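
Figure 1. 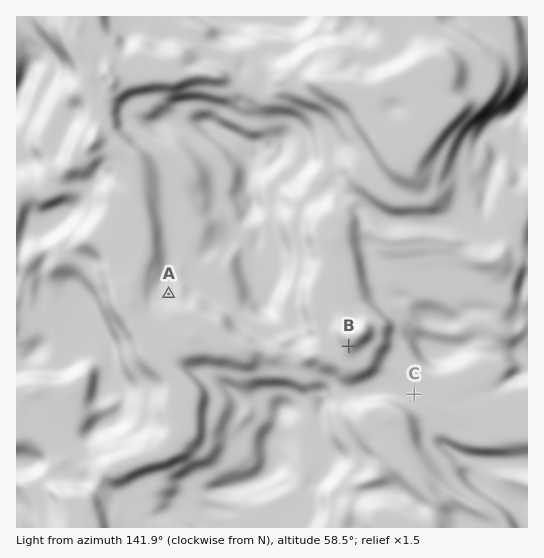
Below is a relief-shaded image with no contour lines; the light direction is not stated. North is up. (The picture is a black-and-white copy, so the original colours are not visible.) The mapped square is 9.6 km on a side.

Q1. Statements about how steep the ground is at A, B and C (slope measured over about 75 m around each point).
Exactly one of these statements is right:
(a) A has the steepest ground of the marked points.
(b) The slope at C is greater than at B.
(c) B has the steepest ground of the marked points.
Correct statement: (c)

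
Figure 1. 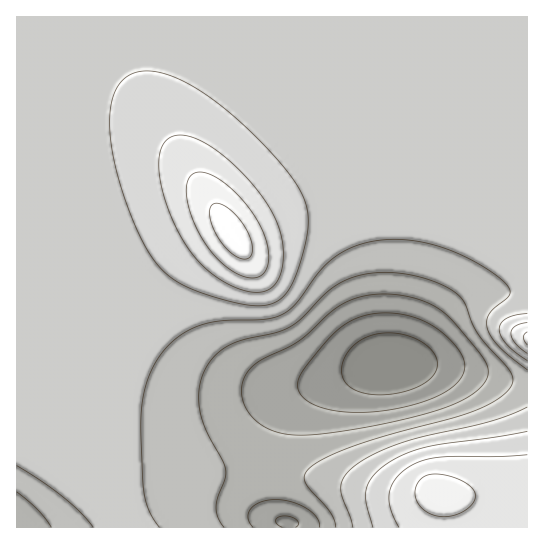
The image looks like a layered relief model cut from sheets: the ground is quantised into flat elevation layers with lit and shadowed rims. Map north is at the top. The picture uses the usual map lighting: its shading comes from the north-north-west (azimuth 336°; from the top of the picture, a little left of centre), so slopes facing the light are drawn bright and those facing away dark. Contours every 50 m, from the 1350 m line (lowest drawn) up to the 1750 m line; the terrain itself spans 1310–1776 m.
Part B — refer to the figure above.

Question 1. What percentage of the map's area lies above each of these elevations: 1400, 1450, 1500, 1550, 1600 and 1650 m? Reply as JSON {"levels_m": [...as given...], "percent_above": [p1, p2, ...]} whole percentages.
{"levels_m": [1400, 1450, 1500, 1550, 1600, 1650], "percent_above": [95, 90, 82, 71, 18, 9]}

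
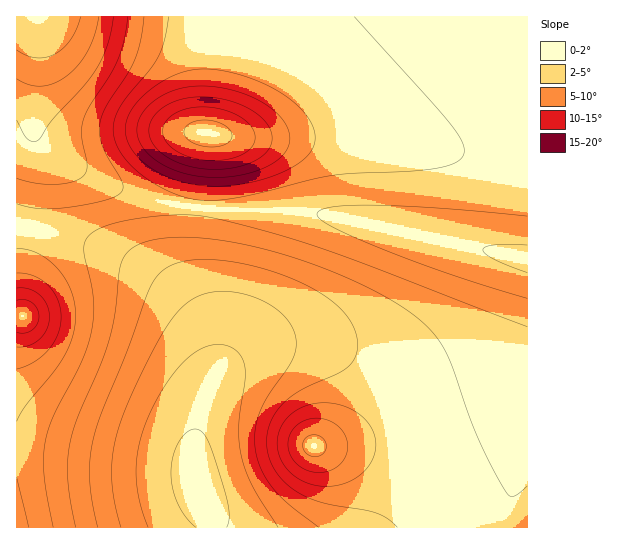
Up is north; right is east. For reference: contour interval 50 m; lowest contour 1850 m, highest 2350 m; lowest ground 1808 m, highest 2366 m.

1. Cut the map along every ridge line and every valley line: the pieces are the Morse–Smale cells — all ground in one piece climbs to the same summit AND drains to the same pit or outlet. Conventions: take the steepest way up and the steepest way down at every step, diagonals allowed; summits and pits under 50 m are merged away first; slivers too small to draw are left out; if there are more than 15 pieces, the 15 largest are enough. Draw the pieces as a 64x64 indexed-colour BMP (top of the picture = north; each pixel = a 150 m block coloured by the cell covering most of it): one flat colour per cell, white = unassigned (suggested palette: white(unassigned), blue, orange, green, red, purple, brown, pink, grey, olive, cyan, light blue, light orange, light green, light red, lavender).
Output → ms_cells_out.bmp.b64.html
<image width="64" height="64" href="data:image/bmp;base64,Qk12CAAAAAAAAHYAAAAoAAAAQAAAAEAAAAABAAQAAAAAAAAIAAATCwAAEwsAABAAAAAAAAAA////ALR3HwAOf/8ALKAsACgn1gC9Z5QAS1aMAMJ34wB/f38AIr28AM++FwDox64AeLv/AIrfmACWmP8A1bDFADMzMzMzMzMzMzMzM0REREREREREREREIiIiIiIiIiIiMzMzMzMzMzMzMzMzRERERERERERERERCIiIiIiIiIiIzMzMzMzMzMzMzMzNEREREREREREREREQiIiIiIiIiIjMzMzMzMzMzMzMzNERERERERERERERERCIiIiIiIiIiMzMzMzMzMzMzMzM0REREREREREREREREQiIiIiIiIiIzMzMzMzMzMzMzMzRERERERERERERERERCIiIiIiIiIjMzMzMzMzMzMzMzNEREREREREREREREREIiIiIiIiIiMzMzMzMzMzMzMzNEREREREREREREREREQiIiIiIiIiIzMzMzMzMzMzMzM0REREREREREREREREREIiIiIiIiIjMzMzMzMzMzMzMzREREREREREREREREREQiIiIiIiIiMzMzMzMzMzMzMzNERERERERERERERERERCIiIiIiIiIzMzMzMzMzMzMzM0RERERERERERERERERCIiIiIiIiIjMzMzMzMzMzMzMzNEREREREREREREREREIiIiIiIiIiMzMzMzMzMzMzMzM0REREREREREREREREQiIiIiIiIiIzMzMzMzMzMzMzMzREREREREREREREREQiIiIiIiIiIjMzMzMzMzMzMzMzNERERERERERERERERCIiIiIiIiIiMzMzMzMzMzMzMzMzRERERERERERERERCIiIiIiIiIiIzMzMzMzMzMzMzMzNEREREREREREREREIiIiIiIiIiIjMzMzMzMzMzMzMzMyREREREREREREREIiIiIiIiIiIiMzMzMzMzMzMzMzMzYkREREREREREREIiIiIiIiIiIiIzMzMzMzMzMzMzMzNiJERERERERERCIiIiIiIiIiIiIjMzMzMzMzMzMzMzM2IiJEREREREQiIiIiIiIiIiIiIiMzMzMzMzMzMzMzMzYiIiJEREREIiIiIiIiIiIiIiIiIzMzMzMzMzMzMzMzNiIiIiIiIiIiIiIiIiIiIiIiIiIjMzMzMzMzMzMzMzNmIiIiIiIiIiIiIiIiIiIiIiIiIiMzMzMzMzMzMzMzM2YiIiIiIiIiIiIiIiIiIiIiIiIiIzMzMzMzMzMzMzM2YiIiIiIiIiIiIiIiIiIiIiIiIiInMzMzMzMzMzMzM2ZiIiIiIiIiIiIiIiIiIiIiIiIiIiczMzMzMzMzMzMzZmIiIiIiIiIiIiIiIiIiIiIiIiIiJzMzMzMzMzMzMzZmIiIiIiIiIiIiIiIiIiIiIiIiIiInMzMzMzMzMzM2ZmYiIiIiIiIiIiIiIiIiIiIiIiIiIiczMzMzMzMzM2ZmZiIiIiIiIiIiIiIiIiIiIiIiIiIiJzMzMzMzMzNmZmZmIiIiIiIiIiIiIiIiIiIiIiIiIiInMzMzMzMzNmZmZmIiIiIiIiIiIiIiIiIiIiIiIiIiIiczMzMzMzZmZmZmYiIiIiIiIiIiIiIiIiIiIiIiIiERFzMzMzNmZmZmZmZiIiIiIiIiIiIiIiIiIiIiIhEREREXMzM2ZmZmZmZmZmIiIiIiIiIiIiIiIiIiIhERERERERc2ZmZmZmZmZmZmYiIiIiIiIiIiIiIiIRERERERERERFVZmZmZmZmZmZmZmIiIiIiIiIiIiIREREREREREREREVVmZmZmZmZmZmZmYiIiIiIiIhERERERERERERERERERVWZmZmZmZmZmZlVRERERERERERERERERERERERERERFVZmZmZmZmZlVVVVEREREREREREREREREREREREREREVVmZmZmZmVVVVVVURERERERERERERERERERERERERERVWZmZmZVVVVVVVVRERERERERERERERERERERERERERFVVmZmVVVVVVVVVVEREREREREREREREREREREREREREVVWZmVVVVVVVVVVURERERERERERERERERERERERERERVVZlVVVVVVVVVVVRERERERERERERERERERERERERERFVVlVVVVVVVVVVVVUREREREREREREREREREREREREREVVVVVVVVVVVVVVVVRERERERERERERERERERERERERERVVVVVVVVVVVVVVVVERERERERERERERERERERERERERFVVVVVVVVVVVVVVVUREREREREREREREREREREREREREVVVVVVVVVVVVVVVVRERERERERERERERERERERERERERVVVVVVVVVVVVVVVVERERERERERERERERERERERERERFVVVVVVVVVVVVVVVUREREREREREREREREREREREREREVVVVVVVVVVVVVVVVRERERERERERERERERERERERERERVVVVVVVVVVVVVVVVERERERERERERERERERERERERERFVVVVVVVVVVVVVVVUREREREREREREREREREREREREREVVVVVVVVVVVVVVVVRERERERERERERERERERERERERERVVVVVVVVVVVVVVVVERERERERERERERERERERERERERFVVVVVVVVVVVVVVVUREREREREREREREREREREREREREVVVVVVVVVVVVVVVVRERERERERERERERERERERERERERVVVVVVVVVVVVVVVVERERERERERERERERERERERERERFVVVVVVVVVVVVVVVUREREREREREREREREREREREREREVVVVVVVVVVVVVVVVRERERERERERERERERERERERERER"/>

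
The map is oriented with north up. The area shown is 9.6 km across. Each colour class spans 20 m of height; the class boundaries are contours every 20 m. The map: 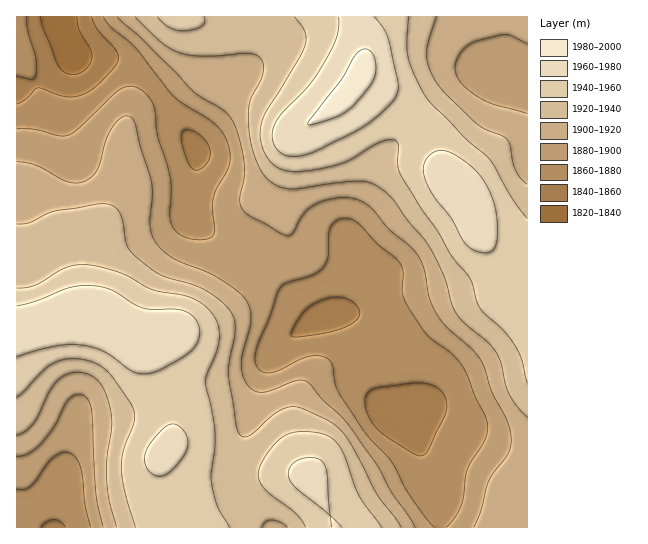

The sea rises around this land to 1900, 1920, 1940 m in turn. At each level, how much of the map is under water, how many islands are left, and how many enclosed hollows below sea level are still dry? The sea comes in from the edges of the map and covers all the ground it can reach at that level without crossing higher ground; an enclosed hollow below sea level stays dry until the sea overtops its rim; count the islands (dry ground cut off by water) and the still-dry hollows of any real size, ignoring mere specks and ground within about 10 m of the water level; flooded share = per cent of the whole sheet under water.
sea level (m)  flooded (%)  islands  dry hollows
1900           38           0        0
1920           55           0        0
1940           72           0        0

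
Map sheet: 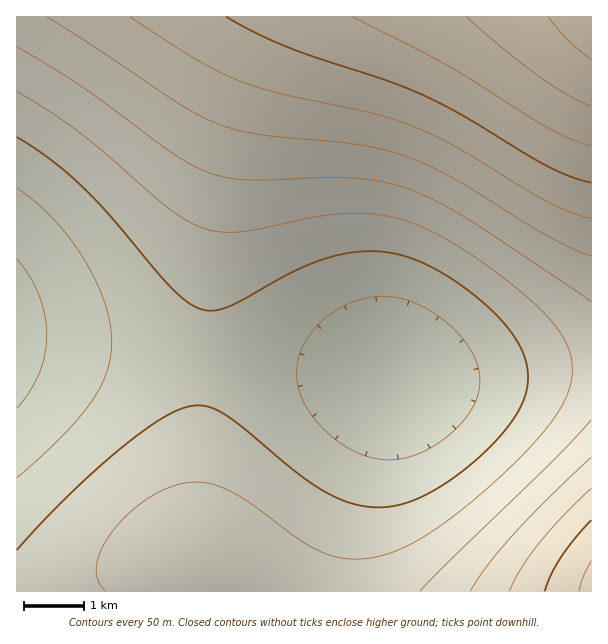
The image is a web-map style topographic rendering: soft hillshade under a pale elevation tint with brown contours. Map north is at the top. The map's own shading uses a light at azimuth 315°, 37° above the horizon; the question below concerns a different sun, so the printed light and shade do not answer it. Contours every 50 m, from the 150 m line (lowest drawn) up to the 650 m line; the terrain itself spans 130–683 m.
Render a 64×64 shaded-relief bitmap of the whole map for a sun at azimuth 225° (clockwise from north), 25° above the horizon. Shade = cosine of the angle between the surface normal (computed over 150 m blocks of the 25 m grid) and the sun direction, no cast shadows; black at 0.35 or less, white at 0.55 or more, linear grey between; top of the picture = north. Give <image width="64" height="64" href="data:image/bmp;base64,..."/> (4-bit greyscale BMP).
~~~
<image width="64" height="64" href="data:image/bmp;base64,Qk12CAAAAAAAAHYAAAAoAAAAQAAAAEAAAAABAAQAAAAAAAAIAAATCwAAEwsAABAAAAAAAAAAAAAAABEREQAiIiIAMzMzAERERABVVVUAZmZmAHd3dwCIiIgAmZmZAKqqqgC7u7sAzMzMAN3d3QDu7u4A////AGZ3d3d3d3d3d3d3ZmZlVVVVVERFVVVVZmZnd3eIiIiIZnd3d3d3d3d3d3ZmZVVVVEREREREVVVmZmd3d3iIiIhmZnd3d3d3d3dmZmVVVURERERERERFVVVmZmd3d3d3eGZmZmd3d3dmZmZlVVREREMzMzMzRERFVVZmZmZ3d3d3ZmZmZmZmZmZmZVVUREQzMzMzMzMzRERVVVZmZmZmd3dmZmZmZmZmZmVVVUREMzMzMyIzMzM0REVVVWZmZmZmZlZmZmZmZmZlVVVERDMzMiIiIiIjMzRERFVVVWZmZmZmVVZmZmZmZVVVVERDMzIiIiIiIiIzM0RERVVVVVZmZmZVVWZmZlVVVVVERDMzIiIiIiIiIiMzNERFVVVVVVVVVVVVVVVVVVVVVERDMzIiIiIiIiIiIzM0RERVVVVVVVVVVVVVVVVVVVVERDMzIiIiERERIiIiMzRERFVVVVVVVVVVVVVVVVVVVUREMzIiIiERERESIiIzNEREVVVVVVVVVVVVVVVVVVVUREQzMiIiERERERIiIjM0RERVVVVVVVVVVVVVVVVVVVREQzMyIiIREREREiIjMzRERVVVVVVVVVVVVVVVVVVVVERDMzIiIhEREREiIiMzRERFVVVVVVVVVVVVVVVVVVVUREQzMiIiEREREiIiIzNERFVVVVVVVVVVVVVVVVVVVVRERDMyIiIhEREiIiIzNERFVVVVZmZmZVVVVVVVVVVVVUREMzMiIiIiIiIiIzM0RFVVVmZmZmZmZVVWZmZlVVVVVERDMzIiIiIiIiIzM0RFVVZmZmZmZmZmZmZmZmZlVVVVREMzMyIiIiIiIzM0RFVWZmZmd3d3ZmZmZmZmZmZlVVVURDMzMiIiIjMzM0RFVWZmZ3d3d3d3dmZmZmZmZmZlVVVEQzMzMzMzMzNERFVWZnd3d3d3d3d3ZmZmZmZmZmZlVVREQzMzMzMzNERVVmZnd3iIiIiIiIdmZ3d3d3ZmZmZVVUREQzMzM0RERVVmZ3d4iIiIiIiIiHd3d3d3d3dmZmVVVERERERERERVVmZ3eIiImZmZmZiId3d3d3d3d3ZmZlVVREREREREVVVmZ3eIiZmZmZmZmZh3d3d3d3d3d3ZmZVVVRERERFVVVmZ3eIiZmZqqqqmZmXd3d3iId3d3d2ZmVVVVVVVVVVVmZ3eImZmaqqqqqqmZd3iIiIiIh3d3dmZlVVVVVVVVZmZ3eImZmqqqqqqqqql3iIiIiIiIh3d3ZmZlVVVVVVZmZ3eImZqqqqu7u7qqqoiIiIiIiIiIh3d2ZmZlVVVWZmZ3eImZqqq7u7u7u6qqiIiIiIiIiIiId3dmZmZmZmZmZ3eIiZqqq7u7u7u7uqqIiIiJmZiIiIiHd3ZmZmZmZmZ3eIiZmqq7u7u7u7u7qoiImZmZmZmIiIh3d2ZmZmZmd3eIiZmqq7u7zMzLu7uqiImZmZmZmZiIiId3d2ZmZnd3eIiJmqq7u8zMzMzLu7qJmZmZmZmZmZiIiHd3d3d3d3eIiJmqq7u8zMzMzMu7upmZmZmZmZmZmYiId3d3d3d3eIiJmaq7u8zMzMzMzLu6mZmZmZmZmZmZmIiHd3d3d3eIiJmaqru8zMzMzMzMu7qZmZmqqqqZmZmYiIh3d3d3eIiJmZqru8zMzMzMzMy7u5mZqqqqqqmZmZmIiIh3d4iIiImZqqu7zMzMzMzMzLu7mZqqqqqqqqmZmZiIiIiIiIiImZqqu7zMzMzMzMzMu7uZqqqqqqqqqpmZmIiIiIiIiImZmqq7vMzMzMzMzMy7u5qqqqqqqqqqmZmZiIiIiIiImZmqqru8zMzMzMzMzLu6qqqqqqqqqqqpmZmYiIiIiImZmaqru8zMzMzMzMzLu7qqqqqqqqqqqqqZmZmIiIiJmZmaqqu7zMzMzMzMzMu7uqqqqqqqqqqqqpmZmZiIiZmZmaqqu7vMzMzMzMzMy7u6qqqqqqqqqqqqqZmZmZmZmZmZqqq7u8zMzMzMzMy7u7qqqqqqqqqqqqqpmZmZmZmZmZqqqru7zMzMzMzMzLu7qqqqqruqqqqqqqmZmZmZmZmZmqqqu7vMzMzMzMzLu7uqqqqru7qqqqqqqpmZmZmZmZmqqqq7u8zMzMzMzLu7u6qqqru7u6qqqqqqmZmZmZmZmqqqq7u7vMzMzMy7u7u7qqqru7u7qqqqqqqZmZmZmZmaqqqqu7u7zMzMu7u7u7qqqqu7u7qqqqqqqpmZmZmZmZqqqqq7u7u7u7u7u7u7qqqqu7u7uqqqqqqqqZmZmZmZqqqqqru7u7u7u7u7u7qqqqq7u7uqqqqqqqqpmZmZmZmqqqqqq7u7u7u7u7u7qqqqqru7uqqqqqqqqqmZmZmZmaqqqqqqu7u7u7u7u6qqqqqqq7uqqqqqqqqqmZmZmZmZqqqqqqqqu7u7u6qqqqqqqqqqqqqqqqqqqqqZmZmZmZmaqqqqqqqqqqqqqqqqqqqqqqqqqqqqqqqqqpmZmZmZmZmqqqqqqqqqqqqqqqqqqqqqqqqqqqqqqqqpmZmZmZmZmZmaqqqqqqqqqqqqqqqqqqqqqqqqqqqqqpmZmZmZmZmZmZmZmqqqqqqZmZmZmqqqqqqqqqqqqqqpmZmZmZmZmZmZmZmZmZmZmZmZmZmZmqqqqqqqqqqqqpmZmZmZmZmZmZmZmZmZmZmZmZmZmZmZqqqqqqqqqqqpmZmZmZmZmZmZmZmZmZmZmZmZmZmZmZmq"/>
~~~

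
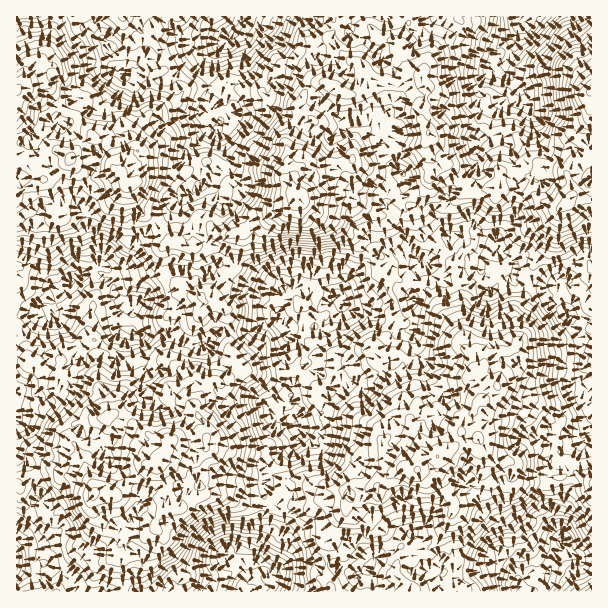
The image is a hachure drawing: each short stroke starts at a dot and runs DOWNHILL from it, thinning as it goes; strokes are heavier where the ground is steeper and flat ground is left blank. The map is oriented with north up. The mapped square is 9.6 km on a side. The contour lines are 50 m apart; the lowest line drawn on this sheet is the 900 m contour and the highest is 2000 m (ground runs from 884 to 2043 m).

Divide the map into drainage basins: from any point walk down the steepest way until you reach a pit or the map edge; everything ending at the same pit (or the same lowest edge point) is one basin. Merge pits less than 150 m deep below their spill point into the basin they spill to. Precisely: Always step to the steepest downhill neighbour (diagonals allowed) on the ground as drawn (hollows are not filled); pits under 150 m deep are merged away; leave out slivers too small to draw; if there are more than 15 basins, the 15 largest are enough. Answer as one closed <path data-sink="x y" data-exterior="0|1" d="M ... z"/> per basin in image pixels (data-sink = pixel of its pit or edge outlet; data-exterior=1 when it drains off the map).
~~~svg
<path data-sink="234 33" data-exterior="0" d="M332 16l-315 0-1 179 28-15 5 6 3 11 0 12 4 9 6-3 5-9 0-26 5-10-1-10 16 16 6 2 11-2 7-4 8 0 9 13 12 27 15 8 12 18 22 9 18-3 9-10 14 1 24-6 9-5 12-12 15-2 8-12-4-4-2-14 4-9 9-8 7-1 30 2 8-2 4-7 0-12 6-9 15-12 30-10 8 0 6 4 1-8 6-10 0-12-4-8-11 0-15 7-15-5-9 6-6-11-2-7-5-6-11-2-16-18-1-7 3-5 0-10z"/><path data-sink="339 299" data-exterior="0" d="M344 196l-30 0-17 3-7 11-15 2-12 12-14 6-16 4-1 21 4 12-5 5-7 2-10 13-12 10 2 4 11 0 9 8 6 15-1 26 5 9 0 10-4 6-8 7-16 2-4 3 0 5-6 10 2 14 7 6 1 6 0 19-12 11 2 6 9 13 1 17 21 2 13 6 15 3 17 0 6-9 10-1-1-15 13 0 17 12 7 0 5-4 13 2 5-4 22 2 6-1 8-7 19-12-10 0-6-6-4-19 6-8 0-15 7-6 8 0-5-4 0-8 5-9-21-30 0-10-8-6 14-14 4-21 4-4 0-8-6-9-2-7 0-9 4-8 0-4-10-26-2-18-17-14z"/><path data-sink="567 312" data-exterior="0" d="M429 178l-1 10-6 7-3 15-12 1-9-11-11 14-11 1 4 4 2 18 10 26 0 4-4 8 0 9 2 7 6 9 0 8-4 4-4 21-14 14 9 7 15 2 5 9-1 12 4 13-8 14 0 6 12 11 6-10 4-12 6-5 6 0 4 5 0 11-4 6 20 11 9 3 3-8 10-9 4 9 0 16 14 22 21 2 15-11 20-1 18 17 3 7 9 0 13 7 1-281-20-2-8 8-10 2-20-14-21 0-24-7-10 5-9-4-20 16-6 1-11-11z"/><path data-sink="519 588" data-exterior="0" d="M464 433l-4 2-2 6-12 11-6 4-20 0-2 2-1 11-15-1-9 4-10 8-8 8-9 2-9 14-11 3 0 5-8 9-10 25-2 27 6 19 260-1 0-109-14-8-9 0-8 4-36-4-10-8-3 10-11 6-7 0-7-5-5-7-1-12 3-12-7-8z"/><path data-sink="72 281" data-exterior="0" d="M44 180l-23 12-5 5 0 288 4 1 7-6 27-10 12 6 11 0 9 4 6 6-13-34-9-12 2-12 5-6 7-2 20 0 6-5 6 0 40 24 15 1 14 6 21 2 0-20-1-6-7-6-2-14 6-10 0-5 4-3 19-4 9-11 0-10-5-9 1-26-6-15-9-8-11 0-3-5-9-2-13-11-11-5-5-11 0-19 11-6-12-9-7-13-15-8-12-28-9 2-23 10-6 10-9 6-25 6-4-9 0-12-3-11z"/><path data-sink="521 26" data-exterior="0" d="M591 16l-258 0 1 14-3 9 17 21 11 2 5 6 2 7 6 11 9-6 15 5 15-7 11 0 4 8 0 12-6 10 0 9 8 14 0 24 4 5 18 6 23 24 6 2 10-5 8 1 1-9 3-7 5 6 16 0 11-3 9-9 7 0 11 3 7 6 14-15 9-5-10-18 0-5 8-10 2-9z"/><path data-sink="242 591" data-exterior="1" d="M218 494l-26 0-12 12-6-1-10 5-8 12 0 6-7 6-20 0-3 2 0 15-4 4 0 14 4 9-1 14 206-1-5-18 2-27 10-25 8-9-1-6-15 0-7-7-8 3-6 6-19-2-5 4-6 0-6-6-18 1z"/><path data-sink="17 558" data-exterior="1" d="M54 470l-27 10-11 6 0 105 107 1 3-11-4-12 0-14 4-4-2-12 5-5 15-1-19-1-7-7-4-9-2-21-4-3-7-2-6 3-3-7-6-6-9-4-11 0z"/>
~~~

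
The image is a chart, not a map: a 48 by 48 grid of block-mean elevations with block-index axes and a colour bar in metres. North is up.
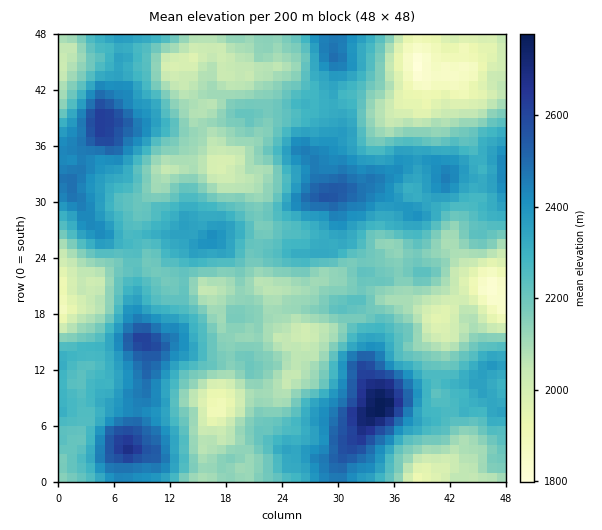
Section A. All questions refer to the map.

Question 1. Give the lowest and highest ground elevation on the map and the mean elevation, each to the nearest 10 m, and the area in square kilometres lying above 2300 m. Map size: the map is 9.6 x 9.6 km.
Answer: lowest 1780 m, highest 2790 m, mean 2240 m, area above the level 32.4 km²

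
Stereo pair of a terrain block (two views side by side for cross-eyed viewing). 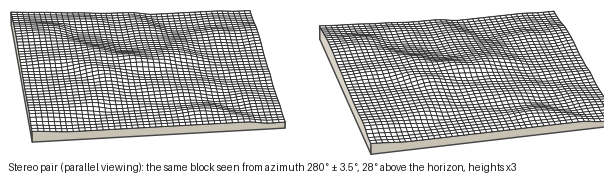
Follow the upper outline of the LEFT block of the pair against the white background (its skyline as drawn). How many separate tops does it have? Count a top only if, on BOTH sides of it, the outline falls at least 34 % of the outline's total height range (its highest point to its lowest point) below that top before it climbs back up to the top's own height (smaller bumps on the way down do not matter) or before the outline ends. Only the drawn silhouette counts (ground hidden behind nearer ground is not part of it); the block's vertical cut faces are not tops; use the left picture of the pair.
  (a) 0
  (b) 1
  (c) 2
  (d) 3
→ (a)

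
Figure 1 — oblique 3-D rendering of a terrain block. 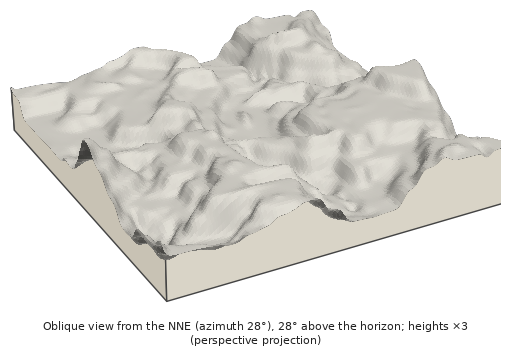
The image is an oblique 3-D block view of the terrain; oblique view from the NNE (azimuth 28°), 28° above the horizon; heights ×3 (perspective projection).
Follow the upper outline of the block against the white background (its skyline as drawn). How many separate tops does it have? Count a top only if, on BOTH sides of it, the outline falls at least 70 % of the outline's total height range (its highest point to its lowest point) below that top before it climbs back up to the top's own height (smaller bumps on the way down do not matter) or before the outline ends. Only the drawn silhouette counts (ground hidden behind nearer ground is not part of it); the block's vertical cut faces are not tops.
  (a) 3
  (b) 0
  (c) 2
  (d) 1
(b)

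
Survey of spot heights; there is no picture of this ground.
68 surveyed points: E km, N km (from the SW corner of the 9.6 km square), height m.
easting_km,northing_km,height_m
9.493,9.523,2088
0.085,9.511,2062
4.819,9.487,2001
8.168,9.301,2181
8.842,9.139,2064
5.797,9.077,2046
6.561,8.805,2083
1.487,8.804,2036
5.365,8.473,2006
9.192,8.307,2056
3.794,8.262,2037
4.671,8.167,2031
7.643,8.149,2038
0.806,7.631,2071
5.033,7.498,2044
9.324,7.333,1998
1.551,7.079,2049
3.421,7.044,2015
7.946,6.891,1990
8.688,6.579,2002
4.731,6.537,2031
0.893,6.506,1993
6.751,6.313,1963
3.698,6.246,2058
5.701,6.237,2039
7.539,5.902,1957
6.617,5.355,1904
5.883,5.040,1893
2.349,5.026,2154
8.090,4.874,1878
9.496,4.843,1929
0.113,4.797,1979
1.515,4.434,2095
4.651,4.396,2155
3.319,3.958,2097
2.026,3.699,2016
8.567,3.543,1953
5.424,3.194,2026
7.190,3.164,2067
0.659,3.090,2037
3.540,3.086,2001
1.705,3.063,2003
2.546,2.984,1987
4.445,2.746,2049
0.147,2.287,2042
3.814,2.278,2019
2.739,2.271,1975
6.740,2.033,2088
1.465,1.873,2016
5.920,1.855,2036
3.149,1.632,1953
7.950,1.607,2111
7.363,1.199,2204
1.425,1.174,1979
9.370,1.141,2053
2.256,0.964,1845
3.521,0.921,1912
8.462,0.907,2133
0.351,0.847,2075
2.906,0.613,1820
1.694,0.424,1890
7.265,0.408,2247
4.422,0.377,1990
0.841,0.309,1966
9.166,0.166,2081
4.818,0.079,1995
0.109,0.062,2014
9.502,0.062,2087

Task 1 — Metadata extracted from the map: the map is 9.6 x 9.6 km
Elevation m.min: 1805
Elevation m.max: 2250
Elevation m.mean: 2030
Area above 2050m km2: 31.6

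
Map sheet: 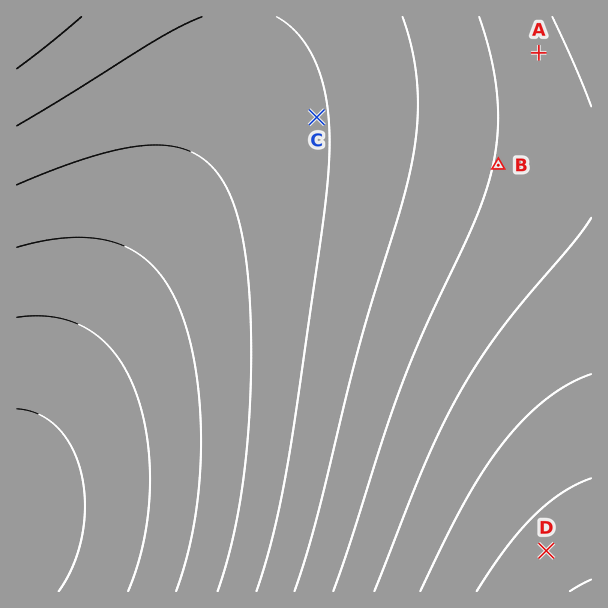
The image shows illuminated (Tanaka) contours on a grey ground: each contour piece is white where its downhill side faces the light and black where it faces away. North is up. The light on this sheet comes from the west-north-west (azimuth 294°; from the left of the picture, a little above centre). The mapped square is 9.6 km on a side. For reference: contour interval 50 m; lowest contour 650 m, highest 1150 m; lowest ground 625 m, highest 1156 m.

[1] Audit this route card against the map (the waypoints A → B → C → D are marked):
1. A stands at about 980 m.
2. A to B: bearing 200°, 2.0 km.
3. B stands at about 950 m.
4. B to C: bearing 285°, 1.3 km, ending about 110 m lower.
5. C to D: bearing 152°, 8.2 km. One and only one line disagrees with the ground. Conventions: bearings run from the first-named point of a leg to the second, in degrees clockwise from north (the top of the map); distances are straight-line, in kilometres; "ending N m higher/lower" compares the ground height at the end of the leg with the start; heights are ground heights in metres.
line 4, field distance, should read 3.1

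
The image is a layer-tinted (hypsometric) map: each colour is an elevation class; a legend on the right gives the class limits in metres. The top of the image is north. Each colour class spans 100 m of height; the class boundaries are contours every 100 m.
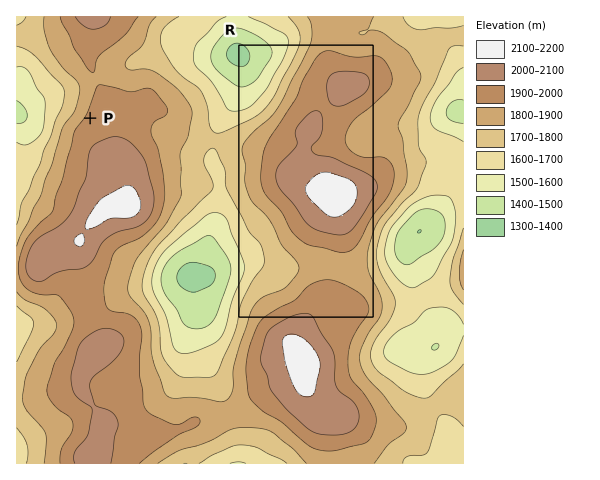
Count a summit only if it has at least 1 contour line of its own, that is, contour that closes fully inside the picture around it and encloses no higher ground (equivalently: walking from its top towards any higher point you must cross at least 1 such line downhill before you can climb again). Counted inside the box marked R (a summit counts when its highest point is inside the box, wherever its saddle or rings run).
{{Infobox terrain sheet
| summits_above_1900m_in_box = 2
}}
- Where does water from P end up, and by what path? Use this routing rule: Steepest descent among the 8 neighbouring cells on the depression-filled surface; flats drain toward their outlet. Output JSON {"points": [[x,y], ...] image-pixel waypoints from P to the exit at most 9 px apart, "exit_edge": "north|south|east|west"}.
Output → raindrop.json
{"points": [[90, 118], [81, 110], [71, 109], [62, 109], [53, 109], [43, 109], [34, 110], [25, 111], [17, 111]], "exit_edge": "west"}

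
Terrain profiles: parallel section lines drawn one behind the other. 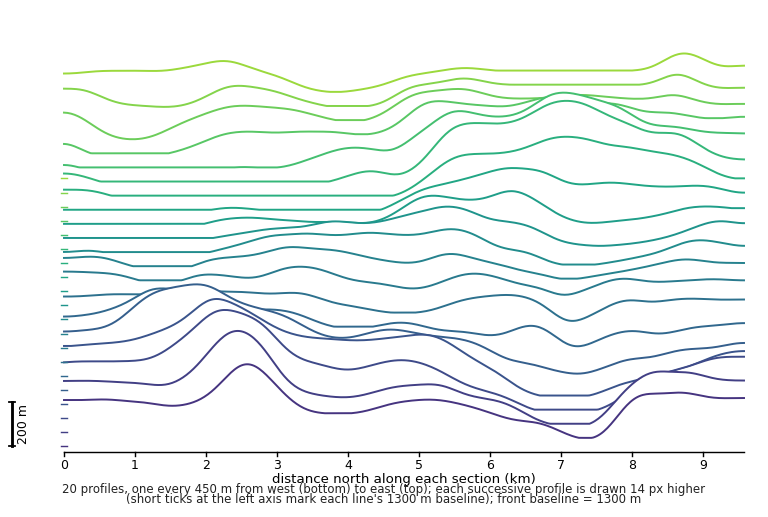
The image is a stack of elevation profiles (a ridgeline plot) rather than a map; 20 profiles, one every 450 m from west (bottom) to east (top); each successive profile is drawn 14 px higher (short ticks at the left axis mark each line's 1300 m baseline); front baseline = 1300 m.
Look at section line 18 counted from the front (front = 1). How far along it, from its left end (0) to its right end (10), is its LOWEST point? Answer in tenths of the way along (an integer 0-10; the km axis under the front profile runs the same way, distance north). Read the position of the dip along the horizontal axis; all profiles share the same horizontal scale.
1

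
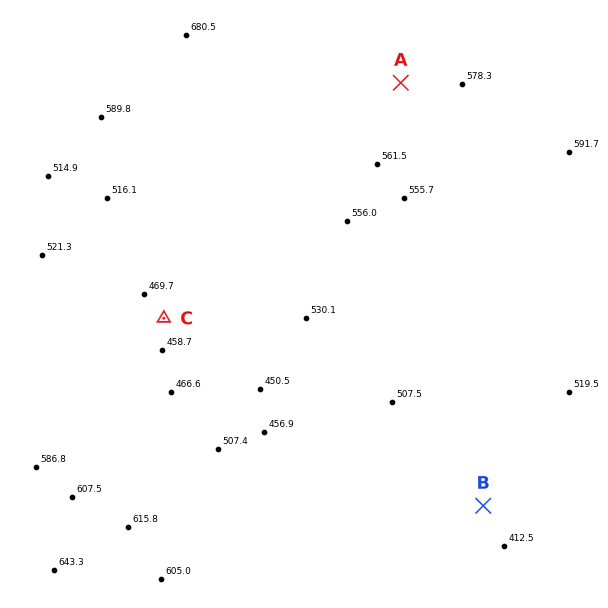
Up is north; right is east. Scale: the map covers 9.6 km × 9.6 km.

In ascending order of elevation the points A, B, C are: B C A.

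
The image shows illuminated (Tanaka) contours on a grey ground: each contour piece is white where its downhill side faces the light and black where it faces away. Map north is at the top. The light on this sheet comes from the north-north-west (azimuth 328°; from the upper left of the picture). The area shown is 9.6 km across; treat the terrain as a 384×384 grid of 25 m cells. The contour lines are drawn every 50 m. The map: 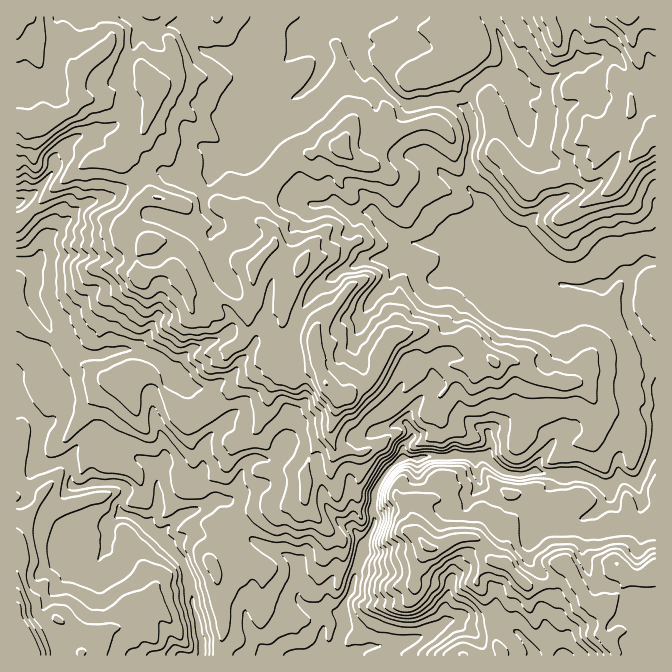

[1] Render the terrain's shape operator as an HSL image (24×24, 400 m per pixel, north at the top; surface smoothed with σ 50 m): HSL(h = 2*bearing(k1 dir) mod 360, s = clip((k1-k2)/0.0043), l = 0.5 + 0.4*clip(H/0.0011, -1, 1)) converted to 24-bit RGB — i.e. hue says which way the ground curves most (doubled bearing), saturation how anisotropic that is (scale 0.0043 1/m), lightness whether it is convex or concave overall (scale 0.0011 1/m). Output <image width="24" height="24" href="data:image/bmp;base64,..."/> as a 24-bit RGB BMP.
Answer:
<image width="24" height="24" href="data:image/bmp;base64,Qk32BgAAAAAAADYAAAAoAAAAGAAAABgAAAABABgAAAAAAMAGAAATCwAAEwsAAAAAAAAAAAAAwuLGRSBpl7yvonaUk1NzrEIoAKXc48tadlGViWtMmJVPT5o8di22a6g+P4IjIrB8577jvB/TzXl/wjuRUzNicMU6n8uDdn6gwddJi4vSYXuQp3OipXydntGaGwU23Oi+VDlwnraQbqGjuY9HNRZs3WDC6Lu4J4NGHyUOqsY8YTBNgLhIfU2LhMp8b5J4iW6H2ZNRP41ZgVxhWXFtoHqK1s6tFgcs3OS8Tk19ramBTD1ywGN1AG92zHiv68G+1aKtDQuEvOOHQnWxla3tUImmUM+Zml1RjIZgw8h7UkFjg4ZkU1uBeaR5x717VgmHu9CrbnqptsB8PRpIwpNzAKmScSkcvZhh4aiYCygkq996zvbsQhJl2fLfKheR2fLvNTbkt4F1YVtylqCDNWeVlMyAOgomeM+7sJVui0BPk0NBaU6bgtmY3BF6AD1kw++9n93i1sL1c+bJhjk5L1Q8h443bktBkoQ5d3s8r2ZzWoCWvpTLHZZk30QoLFLZInwiaZI6glGWr6a/yavRwB2ay/KSAAgzwOyYklVQMGovr1Z0lG9kbXaWqHmoSat0wlK6eEOuTpKj4oixaUwN6wsrZdlbNTeAq3CLv3SLLoR9Tp51ycWb0yrDzI9WADMz6vfUy4Xay73fCIbMrnsAsnsDSVAIhykMPY0JGqsSZD+I0nwqOZuyf6alfVVHMDZfrb5jfVmtvDGiLJ81no5V2zsyapvS9cfkAjMAOEAAQTcAMxYA68/OIobA1bLppMrSQEK7JduUcEyYhKRgwlZZeU5artKRSCR/39+/JG5VtHyjrY9zMzpT68ikQFcldIYkIwBu4ee3n77fKxJ4kL9tpXqOQ4Bmm4h0a4SUQlPFhU57WXmCr3F6cHKVqcWHPazDbWeZyHy0Klk2xoZXESwyuNZm89jsLXV3TEjUYcZ3lEF7c6RsV5JohG5fdnJMbbRvb4GJbD6VYoaMfV1/f7Gwo6fHx7PVST+eVyc1w8w2NjrEnr3PbUzTufLBdlCX6aa3KlBgTEiNg26+x5G8ZJq/fsrNqq3ewZOtaGx7VEqSbnxjYZOVmHlIR1gkRTUTejA4I7MeQ90qEyboubx1OzRs2uezJk5s4rjAiT2sSKmIVF6lnd6+kn/DwX/AWEVqs6WVgnmXgjyEgKu3b0lwnWtwlVp4v5SBIWuV5c3YcpnJncs6ToeVJ4uM6b6xHF1HTZ2Tub/nk4HSZse+o0NSW0U4dmdTaoB1i5Rsn3hfkEeXj0yGjF+Zfa9PqU6H0M2aQXCnmMaYW12exGRcS2CBrMg/JXJX+NPiCjUjv6lyRTk7jXddfWJxdnyEiZeIgIJff3lZp1KieaOce3E8SFJ825O2O0rJxNSgbXejma6JYkR5jKHLPUyU3rG0N4uhCIgQ9yJrnTtBaGyMbHtlgG1wg39rfF9Xh29bbY9zh3xaToZPTKxiKlRnu1WHu6+LgcGvjrTAqXdjSUpzXHBO4cqlNHec25m2rmXPdpXLhocyd4NQjnN7bW+CgmlwcklgwcSBW3RUYnRPgYdc8KvWJE5AIolEkbLHwXZUXT8jY859ZT2ji7S6e8J1Xjp1qKlDhDYcWCE0oriWfW5/aHpiU1BymE5WGZho89fyuHapVYhUVrmwIm0L+YjoPphOKEIcSsg/gNbep0RPSpuNellgtnNtYklbiExJw5FQT4lsibSUf5SmqkidXS9ckbmkybrkGHhNzNQa9dbeLT9P6e+0Biwt3azZqKXOjaZqgYpWYo50TnBla4RsmHCFp3e3r12wldnFmNDWe1pIZzdNUMxUc1i+o9q5ZURggT9RyKWTJLF1zVatvaDVPVG9G0YaaHdCwZOXa6eBfE5+dqKaY3J9boF8a4R4Zn2u1KiigFKMpoS9bn2orNzCHZOXkn1lWE5vlX2ugriui1200XDEaJJyu3m4vqDZaqy0TIFYs56AV5t7dGBsa3dpZnxdYndoaXtvs7F7aIGxdWIafKEhaR0hZM1zZlqFbVyNdZpNg5BQlGlpaaqKf350Y2iAuLV3TXpgZmqqw6aud3qqf4OmeoGdjYimdHmhW3p3j6V3citFwIzJsp7KeH+/Hn4fbDhUc2lCWslzmYHBdbCmjlRHfqZuV2+Bq361yZWSO7Olr1NnSXOXdFVLf3lfbYBjcIZmcl+GmIRjYYugeoVtgXBpoHqTsKvTRi6Qe1WGm99yNFYgZSU1nsp4ncWKPYKGNHAu0b92ZxtMXNI+gjZwsYF3cH2GkYuDanWBd4V9gnV7Z46JlmKEmXVveph1to5Ifj2hZF6o06Ndm2q0b43EZXS5"/>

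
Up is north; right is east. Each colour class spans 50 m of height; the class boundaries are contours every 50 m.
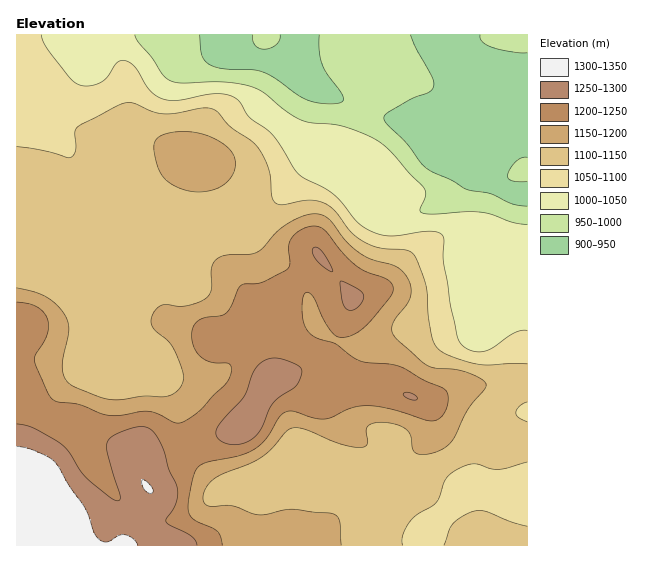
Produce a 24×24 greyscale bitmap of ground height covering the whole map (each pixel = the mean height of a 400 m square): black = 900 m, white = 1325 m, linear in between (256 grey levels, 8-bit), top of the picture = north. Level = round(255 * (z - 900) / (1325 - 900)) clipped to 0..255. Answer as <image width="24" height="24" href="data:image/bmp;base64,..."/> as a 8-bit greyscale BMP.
<image width="24" height="24" href="data:image/bmp;base64,Qk12BgAAAAAAADYEAAAoAAAAGAAAABgAAAABAAgAAAAAAEACAAATCwAAEwsAAAABAAAAAAAAAAAAAAEBAQACAgIAAwMDAAQEBAAFBQUABgYGAAcHBwAICAgACQkJAAoKCgALCwsADAwMAA0NDQAODg4ADw8PABAQEAAREREAEhISABMTEwAUFBQAFRUVABYWFgAXFxcAGBgYABkZGQAaGhoAGxsbABwcHAAdHR0AHh4eAB8fHwAgICAAISEhACIiIgAjIyMAJCQkACUlJQAmJiYAJycnACgoKAApKSkAKioqACsrKwAsLCwALS0tAC4uLgAvLy8AMDAwADExMQAyMjIAMzMzADQ0NAA1NTUANjY2ADc3NwA4ODgAOTk5ADo6OgA7OzsAPDw8AD09PQA+Pj4APz8/AEBAQABBQUEAQkJCAENDQwBEREQARUVFAEZGRgBHR0cASEhIAElJSQBKSkoAS0tLAExMTABNTU0ATk5OAE9PTwBQUFAAUVFRAFJSUgBTU1MAVFRUAFVVVQBWVlYAV1dXAFhYWABZWVkAWlpaAFtbWwBcXFwAXV1dAF5eXgBfX18AYGBgAGFhYQBiYmIAY2NjAGRkZABlZWUAZmZmAGdnZwBoaGgAaWlpAGpqagBra2sAbGxsAG1tbQBubm4Ab29vAHBwcABxcXEAcnJyAHNzcwB0dHQAdXV1AHZ2dgB3d3cAeHh4AHl5eQB6enoAe3t7AHx8fAB9fX0Afn5+AH9/fwCAgIAAgYGBAIKCggCDg4MAhISEAIWFhQCGhoYAh4eHAIiIiACJiYkAioqKAIuLiwCMjIwAjY2NAI6OjgCPj48AkJCQAJGRkQCSkpIAk5OTAJSUlACVlZUAlpaWAJeXlwCYmJgAmZmZAJqamgCbm5sAnJycAJ2dnQCenp4An5+fAKCgoAChoaEAoqKiAKOjowCkpKQApaWlAKampgCnp6cAqKioAKmpqQCqqqoAq6urAKysrACtra0Arq6uAK+vrwCwsLAAsbGxALKysgCzs7MAtLS0ALW1tQC2trYAt7e3ALi4uAC5ubkAurq6ALu7uwC8vLwAvb29AL6+vgC/v78AwMDAAMHBwQDCwsIAw8PDAMTExADFxcUAxsbGAMfHxwDIyMgAycnJAMrKygDLy8sAzMzMAM3NzQDOzs4Az8/PANDQ0ADR0dEA0tLSANPT0wDU1NQA1dXVANbW1gDX19cA2NjYANnZ2QDa2toA29vbANzc3ADd3d0A3t7eAN/f3wDg4OAA4eHhAOLi4gDj4+MA5OTkAOXl5QDm5uYA5+fnAOjo6ADp6ekA6urqAOvr6wDs7OwA7e3tAO7u7gDv7+8A8PDwAPHx8QDy8vIA8/PzAPT09AD19fUA9vb2APf39wD4+PgA+fn5APr6+gD7+/sA/Pz8AP39/QD+/v4A////APLy8vHv7eLaybWppaeinZCBfHd2eX+BfvLz9O7h3dvLq6GclpqZlo+FgXp3dnl3cvLz8d/S4+zTpI6LioqKioqJiIR8dHNwbPL05MrT6+XKsp+Si4mJiYmLjY2FeXV3dPDn0MfX6N3Dv8TBpoyJjJKTkJSYjH59fdbKxsbJ0su5wNLizqGZo6GXk52qnIV9e8a8ubClqaqnscLY3MHAw7ext8TDqpGCesGwmo+Ki4yTpLLG3tjPyMHByMi4q5yPhripkImJiYmSqbO909XQxrq1tKiTinx4ebuuk4mJiY6cucK8xsvBuLOroI97ZFNZX8WylIeJjZaesrq+ysq3t8S2nIl0W0tNVK2bhn5/hpGRlaa5xMa2v9PLsJNxV0pISo2Gf3x8foOChaCwsrq7ys7Ar5BsVUtISJCEfH2Bg4GAg5Wbnq7Gz7WXin1mU01OTYB6en6Dh4OAgYSGjaPAu4xpXWBeVFBQS3h4en6BhYWEh4eFgoWVkWZJREJAQUE6L3p4enx+g4uSlZKLf3NvZElCTEc0JiEeGYF6eHp8gpGdoZ6Rf2pVRj8/RTkgFBEVIXp4eHp+h5ahpJ6MdlxFPj9AOyIKBQUHE3R1d3qBiY+Tk4hzYEs/PTw0Iw8GBQUFBnR0b293fHJudnJeSjsuJyUmIBcSCgUIDHRtYFxkaFJERkpDNiMWFyYuKiIdFAgIDm5jVVFZWEA0KR4cGxUUIC8uKSIdFw8OE2ZYTUxPRDY2IhIVHxoVJTArJh8bGBogJA=="/>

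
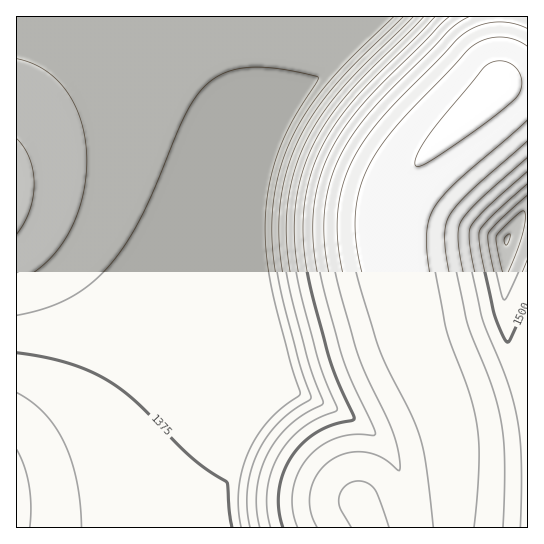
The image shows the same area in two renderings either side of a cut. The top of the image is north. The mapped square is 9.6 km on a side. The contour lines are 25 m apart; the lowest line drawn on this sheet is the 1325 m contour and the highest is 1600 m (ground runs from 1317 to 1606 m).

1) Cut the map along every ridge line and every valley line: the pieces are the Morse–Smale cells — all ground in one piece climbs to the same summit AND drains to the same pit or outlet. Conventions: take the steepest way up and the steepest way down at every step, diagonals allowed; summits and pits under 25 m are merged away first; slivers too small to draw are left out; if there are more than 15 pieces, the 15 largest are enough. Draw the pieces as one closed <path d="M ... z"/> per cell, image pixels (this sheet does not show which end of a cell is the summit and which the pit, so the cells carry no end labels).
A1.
<path d="M527 16l-287 1 3 48 12 81 2 57-4 34-1 42-5 40-14 58-13 36-13 25-14 19-20 19-18 11-24 9-30 7-38 4-46 0 0 21 436-1 0-60-2-28-12-41-19-39-9-25-19-81 0-40 8-24 12-19 87-87 29-1z"/><path d="M239 16l-223 1 1 490 46 0 38-4 30-7 24-9 18-11 20-19 14-19 13-25 13-36 14-58 5-40 1-42 4-34-2-57-12-81z"/><path d="M527 83l-28 0-87 87-12 19-8 24 0 40 19 81 9 25 19 39 12 41 2 28 1 61 74-1z"/>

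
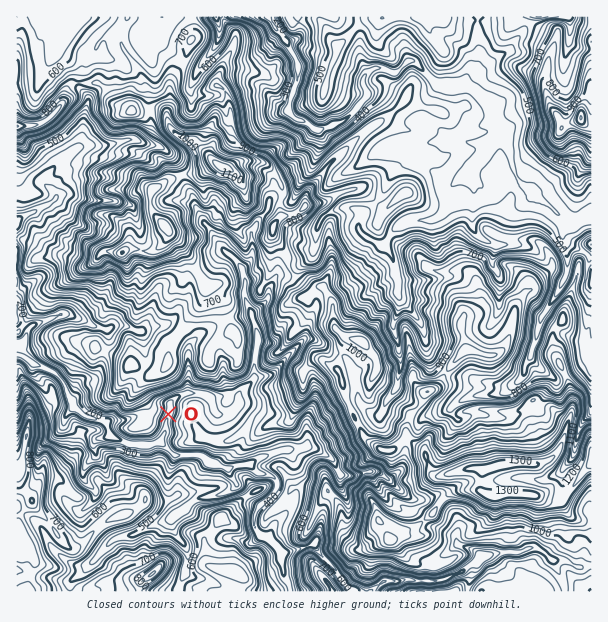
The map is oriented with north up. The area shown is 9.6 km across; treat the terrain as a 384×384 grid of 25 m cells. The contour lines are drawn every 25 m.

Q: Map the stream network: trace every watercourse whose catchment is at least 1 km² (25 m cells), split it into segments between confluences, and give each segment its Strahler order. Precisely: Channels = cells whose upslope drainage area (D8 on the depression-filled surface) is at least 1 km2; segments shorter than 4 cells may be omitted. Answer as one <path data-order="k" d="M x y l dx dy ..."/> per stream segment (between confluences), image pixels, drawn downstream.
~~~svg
<path data-order="2" d="M471 564l-12 9-6 2-7 4-5 0-1 2-27 0-2-2-7 0-2 2-16 0-6 3-6 6-3 1-14 0-4-4-5 0-3-3 0-2-4-4-3-6-20-20-1-6-11 0-1 2-3 0-2 1-6 0-6 3-7 0-26-24-1-3 0-7 1-2 0-3 3-6 2 0 13-13 0-2 5-6 0-3-6-7-3 0-2-2-7 0-3-1-8-8-4 0"/><path data-order="1" d="M92 563l22-24 9-2 2-1 7 0 23-12 12-3 6-5 4 0"/><path data-order="1" d="M551 558l-6-6-2 0-6-4-9 0 0 1-3 0-4 3-23 0-1 2-9 0-11 10-6 0"/><path data-order="1" d="M459 545l6 3 5 0 7 6 0 3-6 7"/><path data-order="2" d="M177 516l15-15 2 0 3-3 9 0 1-1 6 0 2-2 4 0 2-1 3 0 6-3 6-6 0-2-6-7 0-6-3 0-2-2"/><path data-order="1" d="M90 486l-6-6-1-3 0-6 3-6 10-10-1-6-2-2 2-6 3-3 9 0 1-3 0-4"/><path data-order="1" d="M387 479l-6-6-3-2-16 2-2 1-4 0-2 2-13 0-6-11 0-3-6-6-2 0-7-6-3-1-5 0-1-2-30 3-2 2-7 1-5 3-4 0-6 3-3 3-3 2-5 0-1 1"/><path data-order="3" d="M225 468l-1-1-8-2-6-6-3 0-3-3-3 0-1-1-24 0-3-2-9-9-6-1"/><path data-order="2" d="M245 465l-9 0-5 3-6 0"/><path data-order="1" d="M575 449l0-5 3-6 0-6 3-4 0-3 1-3 9-9 0-47"/><path data-order="3" d="M158 443l-3 0-2 1-22 0-2-1-4 0-9-5-8-7"/><path data-order="3" d="M108 431l-1-8-3-3-6 0-9-4-3 0-18-18"/><path data-order="1" d="M495 417l-3-1-9 0-1-2-9 0-9 5-8 0-4-5 0-6 6-6 9-4 3 0 1-2 9 0 2-1 16 0 2-2 3 0 3-1 18-17 0-6 1-1 0-3 6-9 0-5 2-1 0-3 1-2 0-3 3-6 0-6 3-6 0-4 5-6 1-5 9-12 12-24 0-21-1-1 0-6-3-6 0-8 4-6 0-3-18-16-6-2-27-27-1-6-2-1 0-3-1-2-2-13-1-2-2-7-3-5 0-6-6-6"/><path data-order="1" d="M384 408l0-3 3-6 6-6 5-9 0-9 3-6 0-12-2-1 0-9-1-2 0-4-2-2-1-9-2-1 0-6 5-9 0-18"/><path data-order="1" d="M69 405l-1-7"/><path data-order="3" d="M68 398l-2-2 0-6-1-1 0-3-3-6-8-8-12-6-6-1-3-3-10-6-6-2"/><path data-order="2" d="M252 381l-13 12 0 11-2 3-6 6-3 1-10 0-5-4 0-5-3-4 0-3-3 0-7-5-14 0-1 2-3 0-6 3-6 6 0 9-2 1 0 3-3 6 0 9-3 5 0 3-1 0-3 3"/><path data-order="1" d="M263 377l-6 0-5 4"/><path data-order="1" d="M141 330l-7 0-3-3-3 0-2-1-12 0-9 4-4-3-5 0-6-3-3-3-3-1-4 0-8-5-15 0-4 3-3 0-5 3-3 0-1 2-3 0-6 3-5 4-3 12-7 0"/><path data-order="1" d="M401 300l-3-4"/><path data-order="2" d="M398 296l0-18-2-2-1-12-2-1-1-8-5-6 0-9"/><path data-order="1" d="M497 270l-5-4 2-21-12-6-8-8-1-3 0-34"/><path data-order="2" d="M387 240l3-6 11-10 6-2 1-1 23 0 1-2 3 0 3-3 2 0 10-12 14-3 9-7"/><path data-order="1" d="M204 222l6 6 5 11 6 6 0 1 18 17 4 9 0 4 2 2 0 21 6 12 1 9 3 4 0 5 2 1 0 5 1 1 0 5-1 1 0 9-2 2 0 10-1 2 0 13-2 3"/><path data-order="1" d="M333 210l3 0 2-1 18 0 3 1 4 5-4 9 0 6 9 9 9 4 6 0 3-3 1 0"/><path data-order="2" d="M56 197l0 1-6 6-6 2-6 4-12 5-3 3-3 0 0 6-3 4"/><path data-order="1" d="M60 195l-4 2"/><path data-order="2" d="M473 194l0-8-8-7 0-5 5-4 1 0 0-3 15-15 5-9"/><path data-order="1" d="M395 149l4 0 2-2 10 0 2-1 6 0 1-2 6 0 2-1 6 0 1-2 11 0 4-3 8 0 1 2 3 0 6 3 23 0"/><path data-order="1" d="M117 143l-3 0-1 1-24 0-2 2-6 0-6 4-1 0-14 12-1 0-15 15 0 6 12 12 0 2"/><path data-order="2" d="M491 143l0-2 1 0 6-6 0-9"/><path data-order="2" d="M498 126l-7-7 0-11-20-19-16 0-2-2"/><path data-order="2" d="M453 87l-13 0-27-27-2 0-3 3-3 0-9 9-6 0-9-4-6 0-7 6-2 0-3 4 0 8 3 4 0 8-7 7 0 2-12 12-2 0-3 3-3 1-6 0-6 5-3 0-1 1-9 0-8-7-9-2-6-6-1-3 0-10 1-2 0-3 2-1 0-3 1-2 0-3 3-6 0-19-4-9-3-3-3-8-11-12 0-1-6-8 0-4"/><path data-order="1" d="M194 78l1-1 2-6 18-23 3-6 0-4 1-2 0-10-1-2-2-7"/><path data-order="1" d="M479 77l-2 1 0 3-6 6-18 0"/><path data-order="1" d="M57 45l3-6-3-18-4-4-20 0"/><path data-order="1" d="M569 35l1-2 0-13-1-3-30 0"/><path data-order="1" d="M159 23l2-2 0-4 1 0"/>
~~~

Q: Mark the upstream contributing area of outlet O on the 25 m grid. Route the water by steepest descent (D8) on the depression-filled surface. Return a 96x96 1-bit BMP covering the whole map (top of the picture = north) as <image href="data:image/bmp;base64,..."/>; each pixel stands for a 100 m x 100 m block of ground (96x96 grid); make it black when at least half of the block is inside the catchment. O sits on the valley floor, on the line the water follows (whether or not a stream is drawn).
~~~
<image width="96" height="96" href="data:image/bmp;base64,Qk2+BAAAAAAAAD4AAAAoAAAAYAAAAGAAAAABAAEAAAAAAIAEAAATCwAAEwsAAAIAAAAAAAAA////AAAAAAAAAAAAAAAAAAAAAAAAAAAAAAAAAAAAAAAAAAAAAAAAAAAAAAAAAAAAAAAAAAAAAAAAAAAAAAAAAAAAAAAAAAAAAAAAAAAAAAAAAAAAAAAAAAAAAAAAAAAAAAAAAAAAAAAAAAAAAAAAAAAAAAAAAAAAAAAAAAAAAAAAAAAAAAAAAAAAAAAAAAAAAAAAAAAAAAAAAAAAAAAAAAAAAAAAAAAAAAAAAAAAAAAAAAAAAAAAAAAAAAAAAAAAAAAAAAAAAAAAAAAAAAAAAAAAAAAAAAAAAAAAAAAAAAAAAAAAAAAAAAAAAAAAAAAAAAAAAAAAAAAAAAAAAAAAAAAAAAAAAAAAAAAAAAAAAAAAAAAAAAAAAAAAAAAAAAAAAAAAAAAAAAAAAAAAAAAAAAAAAAAAAAAA8AAAAAAAAAAAAAAD/AAAAAAAAAAAAAAD/8AAAAAAAAAAAAAD//gAAAAAAAAAAAAH//wAAAAAAAAAAAH///4AAAAAAAAAAAP///4AAAAAAAAAAAf///8AAAAAAAAAAA////8AAAAAAAAAAAf///8AAAAAAAAAAAP///8AAAAAAAAAAAD///8AAAAAAAAAAAB///+AAAAAAAAAAAB///+cAAAAAAAAAAB////8AAAAAAAAAAA////8AAAAAAAAAAA////+AAAAAAAAAAAf///+AAAAAAAAAAAf///8AAAAAAAAAAAP///4AAAAAAAAAAAP///4AAAAAAAAAAAH///4AAAAAAAAAAAD///4AAAAAAAAAAAB///4AAAAAAAAAAAB///wAAAAAAAAAAAB//+wAAAAAAAAAAAB//8AAAAAAAAAAAAB//4AAAAAAAAAAAAD//wAAAAAAAAAAAAD//gAAAAAAAAAAAAH//gAAAAAAAAAAAAP//gAAAAAAAAAAAAP//AAAAAAAAAAAAAf/+AAAAAAAAAAAAA//+AAAAAAAAAAAAB//+AAAAAAAAAAAAD//+AAAAAAAAAAAAH///AAAAAAAAAAAAH///AAAAAAAAAAAAP///AAAAAAAAAAAAP///AAAAAAAAAAAAP///gAAAAAAAAAAAH///AAAAAAAAAAAAB///AAAAAAAAAAAAAf/+AAAAAAAAAAAAAA/8AAAAAAAAAAAAAAB4AAAAAAAAAAAAAAAAAAAAAAAAAAAAAAAAAAAAAAAAAAAAAAAAAAAAAAAAAAAAAAAAAAAAAAAAAAAAAAAAAAAAAAAAAAAAAAAAAAAAAAAAAAAAAAAAAAAAAAAAAAAAAAAAAAAAAAAAAAAAAAAAAAAAAAAAAAAAAAAAAAAAAAAAAAAAAAAAAAAAAAAAAAAAAAAAAAAAAAAAAAAAAAAAAAAAAAAAAAAAAAAAAAAAAAAAAAAAAAAAAAAAAAAAAAAAAAAAAAAAAAAAAAAAAAAAAAAAAAAAAAAAAAAAAAAAAAAAAAAAAAAAAAAAAAAAAAAAAAAAAAAAAAAAAAAAAAAAAAAAAAAAAAAAAAAAAAAAAAAAAAAAAAAAAAAAAAAAAAAAAAAAAAAAAAAAA="/>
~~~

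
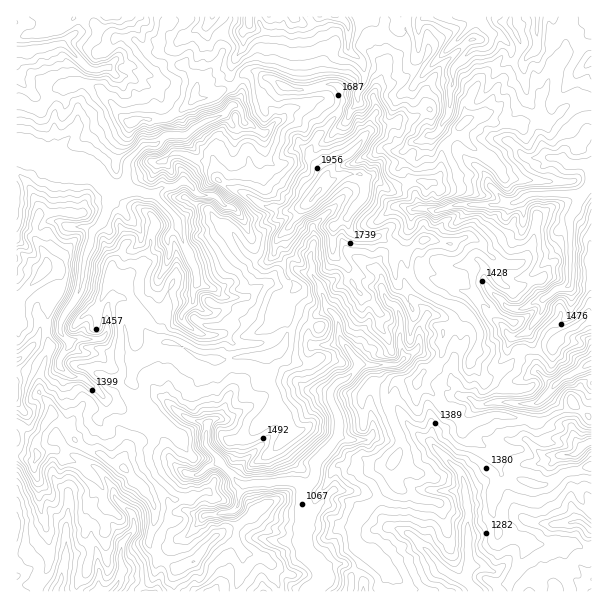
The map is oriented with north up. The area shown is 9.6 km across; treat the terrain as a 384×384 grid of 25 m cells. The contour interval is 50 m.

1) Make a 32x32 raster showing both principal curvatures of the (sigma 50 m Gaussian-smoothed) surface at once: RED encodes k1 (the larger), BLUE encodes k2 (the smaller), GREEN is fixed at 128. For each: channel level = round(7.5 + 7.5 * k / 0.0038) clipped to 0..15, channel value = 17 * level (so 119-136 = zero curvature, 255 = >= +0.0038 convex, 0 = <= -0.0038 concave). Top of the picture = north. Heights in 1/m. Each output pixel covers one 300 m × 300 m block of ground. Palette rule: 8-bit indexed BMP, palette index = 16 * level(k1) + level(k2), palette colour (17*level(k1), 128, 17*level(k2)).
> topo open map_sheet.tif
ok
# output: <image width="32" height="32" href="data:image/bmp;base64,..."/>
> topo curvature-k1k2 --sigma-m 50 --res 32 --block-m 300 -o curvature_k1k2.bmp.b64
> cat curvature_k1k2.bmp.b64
<image width="32" height="32" href="data:image/bmp;base64,Qk02CAAAAAAAADYEAAAoAAAAIAAAACAAAAABAAgAAAAAAAAEAAATCwAAEwsAAAABAAAAAAAAAIAAABGAAAAigAAAM4AAAESAAABVgAAAZoAAAHeAAACIgAAAmYAAAKqAAAC7gAAAzIAAAN2AAADugAAA/4AAAACAEQARgBEAIoARADOAEQBEgBEAVYARAGaAEQB3gBEAiIARAJmAEQCqgBEAu4ARAMyAEQDdgBEA7oARAP+AEQAAgCIAEYAiACKAIgAzgCIARIAiAFWAIgBmgCIAd4AiAIiAIgCZgCIAqoAiALuAIgDMgCIA3YAiAO6AIgD/gCIAAIAzABGAMwAigDMAM4AzAESAMwBVgDMAZoAzAHeAMwCIgDMAmYAzAKqAMwC7gDMAzIAzAN2AMwDugDMA/4AzAACARAARgEQAIoBEADOARABEgEQAVYBEAGaARAB3gEQAiIBEAJmARACqgEQAu4BEAMyARADdgEQA7oBEAP+ARAAAgFUAEYBVACKAVQAzgFUARIBVAFWAVQBmgFUAd4BVAIiAVQCZgFUAqoBVALuAVQDMgFUA3YBVAO6AVQD/gFUAAIBmABGAZgAigGYAM4BmAESAZgBVgGYAZoBmAHeAZgCIgGYAmYBmAKqAZgC7gGYAzIBmAN2AZgDugGYA/4BmAACAdwARgHcAIoB3ADOAdwBEgHcAVYB3AGaAdwB3gHcAiIB3AJmAdwCqgHcAu4B3AMyAdwDdgHcA7oB3AP+AdwAAgIgAEYCIACKAiAAzgIgARICIAFWAiABmgIgAd4CIAIiAiACZgIgAqoCIALuAiADMgIgA3YCIAO6AiAD/gIgAAICZABGAmQAigJkAM4CZAESAmQBVgJkAZoCZAHeAmQCIgJkAmYCZAKqAmQC7gJkAzICZAN2AmQDugJkA/4CZAACAqgARgKoAIoCqADOAqgBEgKoAVYCqAGaAqgB3gKoAiICqAJmAqgCqgKoAu4CqAMyAqgDdgKoA7oCqAP+AqgAAgLsAEYC7ACKAuwAzgLsARIC7AFWAuwBmgLsAd4C7AIiAuwCZgLsAqoC7ALuAuwDMgLsA3YC7AO6AuwD/gLsAAIDMABGAzAAigMwAM4DMAESAzABVgMwAZoDMAHeAzACIgMwAmYDMAKqAzAC7gMwAzIDMAN2AzADugMwA/4DMAACA3QARgN0AIoDdADOA3QBEgN0AVYDdAGaA3QB3gN0AiIDdAJmA3QCqgN0Au4DdAMyA3QDdgN0A7oDdAP+A3QAAgO4AEYDuACKA7gAzgO4ARIDuAFWA7gBmgO4Ad4DuAIiA7gCZgO4AqoDuALuA7gDMgO4A3YDuAO6A7gD/gO4AAID/ABGA/wAigP8AM4D/AESA/wBVgP8AZoD/AHeA/wCIgP8AmYD/AKqA/wC7gP8AzID/AN2A/wDugP8A/4D/AKbWkPaisMXE04Skk8eD5rOTYveRt7e2trOy5ceFpaaWlsaQx9HhdMfV97WEt6XopJODsbbIl5eA1ZCStJaHl5a3tpC1xLDV94SE94TFtKKDpKTYt5i3gKbWocmVuLe3xpTngMel1ZD2laK0+NSVtYSD18aEg4CVtaSQx6eUkZGgguWitqf1gPaks5CgwPm2g5Kkt9iFh5fXtpDHhJWXpcWC9pKE1pDH97b29vagpPXC1LCik6e3wsGgk8eFp6eEpZLkkbXCtPeGlIDA8bCRkKKQ9binp6bI6aCmpqa3tfbm0/XVs/XWpoWB+PGQs/TYpnCix8fIuJaAk6anprSQkMOj1JPnhYWnprXpgPvno8XYqKCgoIPWgaK4ppWUksbEoLL3xaZ0p4aX1rCQoKS4prb4oYTjxqHGk8bm5/f396LnsfWUt7SElraQyKaztYS3pqWAuMTHlMTVtJCQkJCA+Nal55TBoLa3lZWXl6aVl7aCkoCy6NbG2JWTxtfV97Cw5bX1kPbnhMeWhoeXp5eXprbYxuCgoJDnxqLnk8eB5KOQsPXAocK2lpe318a2s7PHppDDgKb30JDngua3wuT4xcPo8aDh4LKWpsSQ0LK2x6W25NPElPfQsPiV5aSwkLn10tbUkOX1w6aG1sDAxKeGuKeykKbU9rDBkdbW0+DwodL21oTogOWUppTmoPSgs4O3t8TBtfeQ1OXmo7Sg97SQsNSk19eAp9e3kvS0kaaUpaLToLP2taDllZW3pNOkwvmg1sXWx4Cm56Xp4JCGp6fV9sOA+KODtNeEY6Nz1sbYs7Dnsde19cCj0/OwsMeX1nH3t3D1svblsvj19+emhNWUoNeR5JDRkORw+LFxxvigs8L1oPX1YMOz5cOyyLbU0baAtZHn1+i0kvXUwPT1kJD10+f4gOXXgKCgkKCQsJDC5sSS5IV1laSEkbDAoMD19oOElufngfbk5fX41tag99Hg8rG2dXZ1deag+PWA5qaFhoODtObg97SjhdaWofXHlZWDonaGhoaGxaCw9fTXp7aktdXlpfagkKCk1YPmt5GygZO4daaUlJaW5qOAgKTokqCjxeTAkvjEtoGg9pSSo8fGloamyLSDhdbn9vbngKDQ6aCThfaw5MLn1cLC58elpqa3hraltoPHxpWGdcfn5pC3ttXCk+Lxk4G1xrDDtaaDppaolaio5sShlIWFtaiU4+f3pbX356DVtqDmoOizpqS3hZaUlqeQ45CVp8XXlcSRpYR2hpOSkciW09DApMXEkaa3g8OhkMSn5da3lKSE6JC4mJeXyKC3lrey1tD0oMLDpZempbfXssaTk5TYxZHmoNOngsS1oKaXxaCTwpGz56O1p4c="/>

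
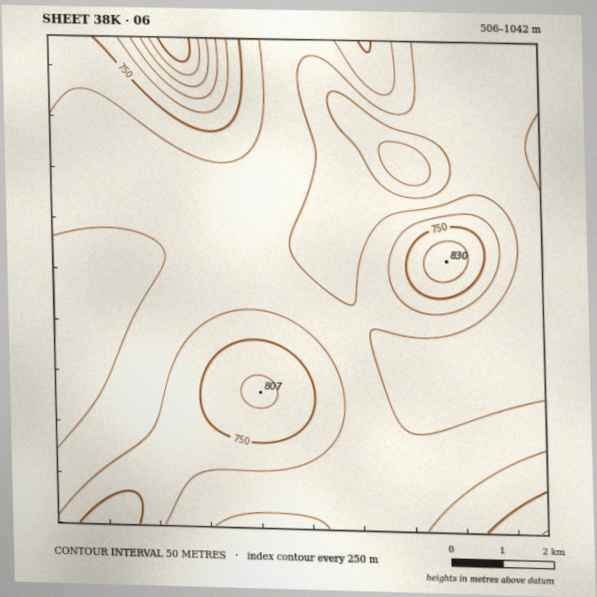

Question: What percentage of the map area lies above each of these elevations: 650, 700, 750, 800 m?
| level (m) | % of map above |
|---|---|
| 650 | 69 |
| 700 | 29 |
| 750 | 11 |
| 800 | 3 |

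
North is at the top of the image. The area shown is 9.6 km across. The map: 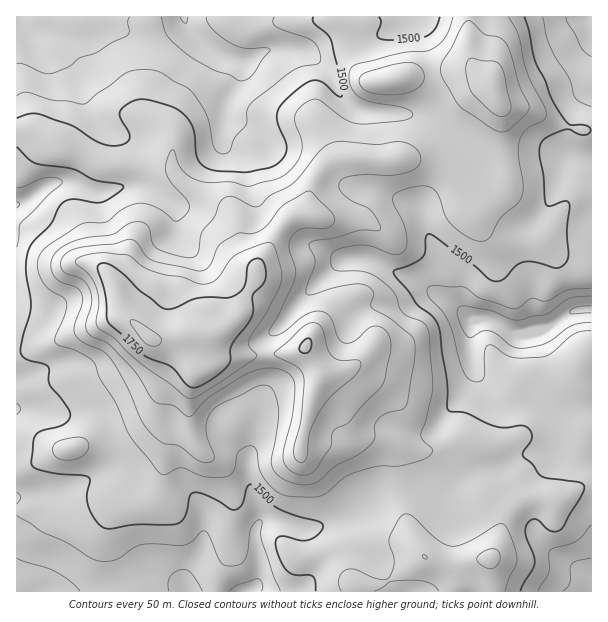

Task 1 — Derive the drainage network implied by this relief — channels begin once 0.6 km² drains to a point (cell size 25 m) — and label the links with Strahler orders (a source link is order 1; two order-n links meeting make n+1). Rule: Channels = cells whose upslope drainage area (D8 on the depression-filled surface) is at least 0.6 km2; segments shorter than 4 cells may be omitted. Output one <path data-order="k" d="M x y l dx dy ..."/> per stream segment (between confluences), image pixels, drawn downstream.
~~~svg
<path data-order="1" d="M63 591l-46 0"/><path data-order="2" d="M251 590l-2 1-7 0"/><path data-order="1" d="M263 590l-12 0"/><path data-order="2" d="M591 582l0 9"/><path data-order="1" d="M167 578l1 1 3 0 6 3 9 9 2 0"/><path data-order="1" d="M591 578l0 4"/><path data-order="1" d="M560 558l3 3 4 2 3 3 9 4 12 12"/><path data-order="2" d="M258 525l-3 5 0 15 2 1 0 9 1 2 0 25-7 8"/><path data-order="1" d="M449 515l0-18 1-2 0-3 3-3 0-1 11-11 15-7 7 0 2-2 10 0 2-1 7-2 3-3 5-1 3-3 6-3 25 0 3-2 9-9-1-3 0-7-3-6 0-8 15-15 19 0 0 2"/><path data-order="1" d="M369 498l-6 8-3 0-10 9-9 4-3 0-2 2-3 0-1 1-3 0-2 2-3 0-1 1-3 0-6 3-18 0-2-1-3 0-1-2-3 0-6-3-20 0-3 3"/><path data-order="1" d="M185 483l13 17 0 3 3 4 0 6 2 2 0 31-2 2-1 6-12 13 0 3-2 2 0 18 2 1"/><path data-order="2" d="M248 473l0 7 1 2 0 3 2 1 0 3 4 9 2 9 1 2 0 16"/><path data-order="1" d="M105 471l-39 20-3 0-6 3-19 0-2 1-12 0-1 2-6 0"/><path data-order="1" d="M219 434l0 1 27 27 0 9 2 2"/><path data-order="1" d="M398 428l6 1 1 2 3 0 2 1 21 0 40-42 0-9 2-1 0-14"/><path data-order="1" d="M113 411l-47 0-1 2-24 0-2-2-6 0-1-1-15 0 0-2"/><path data-order="1" d="M264 404l-1 10-6 12 0 3-2 2 0 6-1 1 0 6-2 2 0 3-3 6 0 6-1 1 0 11"/><path data-order="1" d="M488 390l-9-10-5-9 0-3-1-2"/><path data-order="2" d="M473 366l0-6-2-1 0-33"/><path data-order="1" d="M60 365l-9 1-22 12-5 0-1 2-6 1 0 27"/><path data-order="1" d="M470 344l0-17 1-1"/><path data-order="1" d="M278 327l15-15 0-1 6-6 0-2 42-42"/><path data-order="2" d="M471 326l0-2 3-3"/><path data-order="3" d="M476 321l18 0 6 3 3 3 4 2 3 3 5 0 1-2 6 0 2-1 4 0 2-2 4 0 2-1 12 0 1-2 3 0 6-3 6-6 9-4 5 0 1-2 12 0"/><path data-order="1" d="M353 320l12-12 3 0 1-2 36 0 14-13 13 0"/><path data-order="1" d="M470 317l1 0 5 4"/><path data-order="1" d="M48 312l-24 0-7-7"/><path data-order="2" d="M17 305l0-69"/><path data-order="2" d="M447 300l18 17 9 4"/><path data-order="2" d="M432 293l15 7"/><path data-order="2" d="M341 261l1-1 6 0 2-2"/><path data-order="1" d="M195 258l-15-15 0-1-3-3-1-3 0-8"/><path data-order="2" d="M350 258l18 0 1 2 3 0 21 12 3 0 5 3 10 1 6 3 11 11 1 0 3 3"/><path data-order="1" d="M330 254l5 3 4 0 2 1 9 0"/><path data-order="1" d="M171 242l2-2 0-3 1-1 0-6 2-2"/><path data-order="2" d="M176 228l0-21-6-6"/><path data-order="1" d="M545 210l4-6 0-3 5-7 0-3 3-5 0-3 4-7 2-8 3-6 6-6"/><path data-order="2" d="M170 201l-17-12-6-3-4 0-2-1-13 0-2 1-4 0-2 2-4 0-2 1-4 0-2 2-15 0"/><path data-order="1" d="M98 192l-3 0-2-1"/><path data-order="2" d="M93 191l-7-2-5-3-3 0-6-3-21 0-10 6-12 11-12 4"/><path data-order="1" d="M377 189l6 2 6 4 3 0 4 3 12 3 6 5 2 0 6 6 4 19 15 27 0 36 6 6"/><path data-order="2" d="M572 156l19 0 0 2"/><path data-order="1" d="M245 153l-5 0-1-1-5 0-3-2-9-9 0-12"/><path data-order="1" d="M221 140l0-9 1-2"/><path data-order="1" d="M263 140l-15-15"/><path data-order="1" d="M458 140l-18-15-17-8-4 0-2-1-9 0-1-2-14 0-1-1-24 0-2-2-4 0-2-1-6-2-3-3-1 0-11-10-10-21-21-21-3-2-6 0-2-1-30 0-18 10-12 0"/><path data-order="1" d="M110 131l-3-2-18-18-5-9-1-15-2-1 0-5-3-6-18-18-10 0-3-1-12-12"/><path data-order="2" d="M222 129l0-7 2-2 0-12 1-1"/><path data-order="2" d="M248 125l-2-2-7 0-2-1-3 0-9-9 0-6"/><path data-order="3" d="M225 107l0-5 5-9 9-12 0-19-2-2"/><path data-order="1" d="M591 81l0-64"/><path data-order="3" d="M237 60l-9-1-21-12-15-14 0-1-4-5-3-6 0-4-2 0"/><path data-order="1" d="M38 51l0-1-3-3 0-3"/><path data-order="2" d="M35 44l-8-11 0-1-4-5 0-1"/><path data-order="1" d="M107 30l-2 0-6 5-3 0-6 3-22 0-2-2-7 0-2-1-25 0-9-9"/><path data-order="2" d="M23 26l-5-9"/><path data-order="1" d="M581 18l3-1 7 0"/><path data-order="1" d="M405 17l9 0"/><path data-order="1" d="M419 17l-5 0"/>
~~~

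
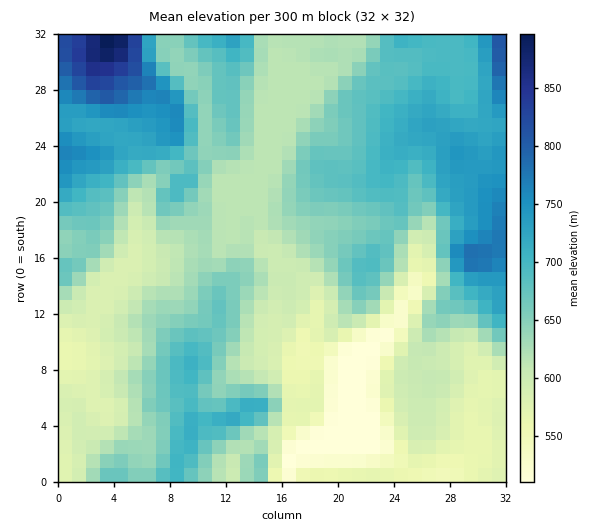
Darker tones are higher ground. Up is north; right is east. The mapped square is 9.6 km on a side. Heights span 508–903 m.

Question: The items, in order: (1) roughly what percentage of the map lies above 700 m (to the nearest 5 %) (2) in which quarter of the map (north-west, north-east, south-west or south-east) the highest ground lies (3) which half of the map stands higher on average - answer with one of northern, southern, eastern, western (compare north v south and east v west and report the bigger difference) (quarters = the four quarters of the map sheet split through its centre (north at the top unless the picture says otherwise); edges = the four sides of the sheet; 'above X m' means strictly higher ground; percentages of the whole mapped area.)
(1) Roughly 20 % of the ground is higher than 700 m.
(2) Look to the north-west quarter for the highest ground.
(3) Taken as a whole, the northern half is higher than the southern.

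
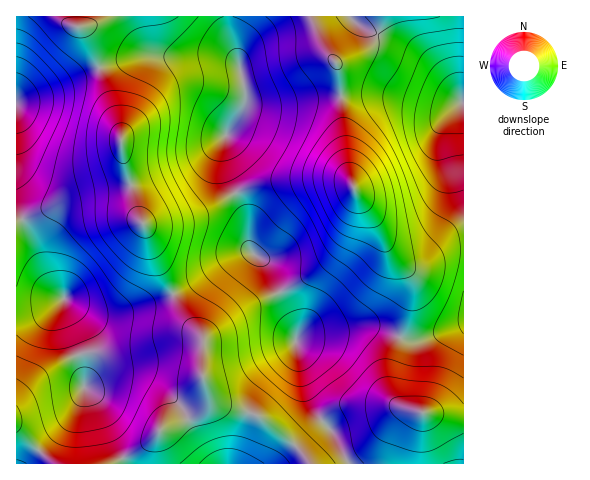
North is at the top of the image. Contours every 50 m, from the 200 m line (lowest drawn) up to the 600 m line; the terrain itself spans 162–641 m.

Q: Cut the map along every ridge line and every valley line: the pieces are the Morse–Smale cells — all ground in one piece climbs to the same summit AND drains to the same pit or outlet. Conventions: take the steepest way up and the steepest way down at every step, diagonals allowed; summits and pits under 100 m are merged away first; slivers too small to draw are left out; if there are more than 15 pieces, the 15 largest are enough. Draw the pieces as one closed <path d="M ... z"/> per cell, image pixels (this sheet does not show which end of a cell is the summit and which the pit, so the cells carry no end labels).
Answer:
<path d="M228 16l-151 0 0 10 6 3 7 10 23 67 8 26 1 21 14 56 10 19 8 27 27 56 22 26 0 40 8 20 11 9 35 9 29 22 12 12 2-5 22-24-8-10-9-19-9-44-1-24-28-58-15-13-3-4-2-30-22-51 0-29 16-26 5-15-7-35-9-28z"/><path d="M125 190l-48 4-54 26 27 63 14 16-21 11-27 5 0 112 22 23 17 14 57 0 32-18 17-17 33-13 13-14 0-12-4-13 0-40-22-26-27-56-20-55-4-7z"/><path d="M311 16l-83 1 2 17 9 28 7 35-5 15-16 26-1 22 2 12 21 46 2 30 3 4 15 13 28 58 2 16 12-6 48-7 18 2 25 10 9-27 4-28-4-9-19-19-14-32-18-27-7-15-7-45-5-65-3-9-12-14z"/><path d="M463 16l-152 1 13 31 12 14 3 9 5 65 7 45 7 15 18 27 14 32 19 19 4 9-4 28-8 26 12 5 14-3 37-14z"/><path d="M76 16l-60 1 0 187 6 15 46-21 21-6 36-2 4 2 5 7-12-46-2-26-30-88-7-10-6-3z"/><path d="M463 325l-45 17-18-3-10 25-1 24 4 10 11 10-18-4-36 2-14 4-13 11 9 11 17 32 115-1z"/><path d="M368 326l-59 7-13 7 9 51 9 19 8 11 14-11 14-4 36-2 16 2-9-8-4-10 1-24 10-27z"/><path d="M208 390l-1 12-10 12-15 8-21 7-17 17-31 17 197 0-13-17-33-26-13-7-34-10-4-3z"/><path d="M22 219l-6 4 1 92 19-3 28-13-14-16z"/><path d="M322 421l-22 23 0 7 11 13 37 0-16-32z"/><path d="M17 428l0 36 37-1-16-13z"/>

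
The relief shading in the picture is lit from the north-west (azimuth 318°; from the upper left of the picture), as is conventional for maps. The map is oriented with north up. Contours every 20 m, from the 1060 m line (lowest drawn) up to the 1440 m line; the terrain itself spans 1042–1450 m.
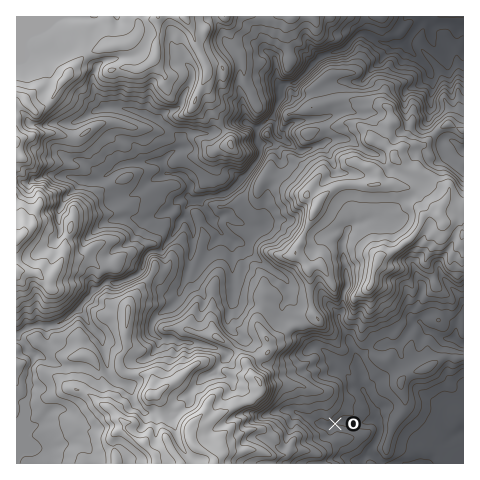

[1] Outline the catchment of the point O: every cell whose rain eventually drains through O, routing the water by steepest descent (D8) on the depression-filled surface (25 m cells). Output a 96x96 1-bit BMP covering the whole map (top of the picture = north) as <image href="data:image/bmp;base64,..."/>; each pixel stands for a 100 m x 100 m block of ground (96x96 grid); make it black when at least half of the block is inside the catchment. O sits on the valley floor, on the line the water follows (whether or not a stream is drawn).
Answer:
<image width="96" height="96" href="data:image/bmp;base64,Qk2+BAAAAAAAAD4AAAAoAAAAYAAAAGAAAAABAAEAAAAAAIAEAAATCwAAEwsAAAIAAAAAAAAA////AAAAAAAAAAAAAAAAAAAAAAAAAAAAACAAAAAAAAAAAAAAAPAHwcAAAAAAAAAAA////+AAAAAAAAAAA/////AAAAAAAAAAB/////gAAAAAAAAAB/////gAAAAAAAAAB/////gAAAAAAAAAB/////AAAAAAAAAAAD///+AAAAAAAAAAAB///+AAAAAAAAAAAAf//+AAAAAAAAAAAAH//+AAAAAAAAAAAAA//8AAAAAAAAAAAAAf/8AAAAAAAAAAAAAP/4AAAAAAAAAAAAAP/AAAAAAAAAAAAAAAAAAAAAAAAAAAAAAAAAAAAAAAAAAAAAAAAAAAAAAAAAAAAAAAAAAAAAAAAAAAAAAAAAAAAAAAAAAAAAAAAAAAAAAAAAAAAAAAAAAAAAAAAAAAAAAAAAAAAAAAAAAAAAAAAAAAAAAAAAAAAAAAAAAAAAAAAAAAAAAAAAAAAAAAAAAAAAAAAAAAAAAAAAAAAAAAAAAAAAAAAAAAAAAAAAAAAAAAAAAAAAAAAAAAAAAAAAAAAAAAAAAAAAAAAAAAAAAAAAAAAAAAAAAAAAAAAAAAAAAAAAAAAAAAAAAAAAAAAAAAAAAAAAAAAAAAAAAAAAAAAAAAAAAAAAAAAAAAAAAAAAAAAAAAAAAAAAAAAAAAAAAAAAAAAAAAAAAAAAAAAAAAAAAAAAAAAAAAAAAAAAAAAAAAAAAAAAAAAAAAAAAAAAAAAAAAAAAAAAAAAAAAAAAAAAAAAAAAAAAAAAAAAAAAAAAAAAAAAAAAAAAAAAAAAAAAAAAAAAAAAAAAAAAAAAAAAAAAAAAAAAAAAAAAAAAAAAAAAAAAAAAAAAAAAAAAAAAAAAAAAAAAAAAAAAAAAAAAAAAAAAAAAAAAAAAAAAAAAAAAAAAAAAAAAAAAAAAAAAAAAAAAAAAAAAAAAAAAAAAAAAAAAAAAAAAAAAAAAAAAAAAAAAAAAAAAAAAAAAAAAAAAAAAAAAAAAAAAAAAAAAAAAAAAAAAAAAAAAAAAAAAAAAAAAAAAAAAAAAAAAAAAAAAAAAAAAAAAAAAAAAAAAAAAAAAAAAAAAAAAAAAAAAAAAAAAAAAAAAAAAAAAAAAAAAAAAAAAAAAAAAAAAAAAAAAAAAAAAAAAAAAAAAAAAAAAAAAAAAAAAAAAAAAAAAAAAAAAAAAAAAAAAAAAAAAAAAAAAAAAAAAAAAAAAAAAAAAAAAAAAAAAAAAAAAAAAAAAAAAAAAAAAAAAAAAAAAAAAAAAAAAAAAAAAAAAAAAAAAAAAAAAAAAAAAAAAAAAAAAAAAAAAAAAAAAAAAAAAAAAAAAAAAAAAAAAAAAAAAAAAAAAAAAAAAAAAAAAAAAAAAAAAAAAAAAAAAAAAAAAAAAAAAAAAAAAAAAAAAAAAAAAAAAAAAAAAAAAAAAAAAAAAAAAAAAAAAAAAAAAAAAAAAAAAAAAAAAAAAAAAAAAAAAAAAAAAAAAAAAAAAAAAAAAAAAAAAAAAAAAAAAAAAAAAAAAAAAAAAAAAAAAAAAAAAAAAAAAAAAAAAAAAAAAAAAAAAA="/>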